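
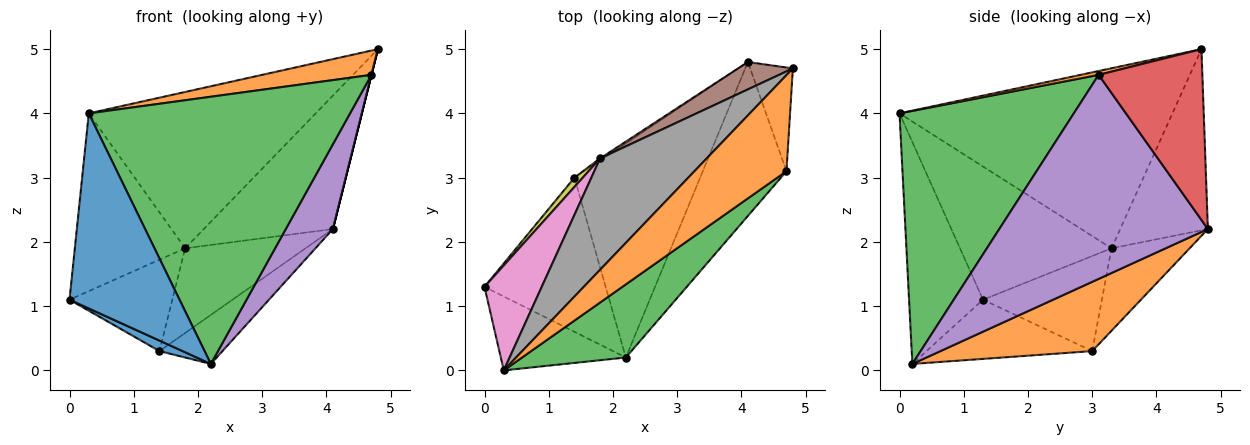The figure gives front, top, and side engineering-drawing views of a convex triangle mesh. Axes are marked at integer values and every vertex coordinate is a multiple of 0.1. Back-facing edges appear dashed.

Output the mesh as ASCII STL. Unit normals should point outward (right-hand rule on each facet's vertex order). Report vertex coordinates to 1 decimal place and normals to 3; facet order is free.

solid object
 facet normal -0.532 -0.792 -0.300
  outer loop
   vertex 0.3 0.0 4.0
   vertex 0.0 1.3 1.1
   vertex 2.2 0.2 0.1
  endloop
 endfacet
 facet normal 0.040 -0.245 0.969
  outer loop
   vertex 4.7 3.1 4.6
   vertex 4.8 4.7 5.0
   vertex 0.3 0.0 4.0
  endloop
 endfacet
 facet normal 0.541 -0.811 0.222
  outer loop
   vertex 4.7 3.1 4.6
   vertex 0.3 0.0 4.0
   vertex 2.2 0.2 0.1
  endloop
 endfacet
 facet normal 0.970 0.000 -0.243
  outer loop
   vertex 4.7 3.1 4.6
   vertex 4.1 4.8 2.2
   vertex 4.8 4.7 5.0
  endloop
 endfacet
 facet normal 0.906 -0.205 -0.371
  outer loop
   vertex 4.7 3.1 4.6
   vertex 2.2 0.2 0.1
   vertex 4.1 4.8 2.2
  endloop
 endfacet
 facet normal -0.554 0.816 0.168
  outer loop
   vertex 1.8 3.3 1.9
   vertex 4.8 4.7 5.0
   vertex 4.1 4.8 2.2
  endloop
 endfacet
 facet normal -0.764 0.556 0.328
  outer loop
   vertex 1.8 3.3 1.9
   vertex 0.0 1.3 1.1
   vertex 0.3 0.0 4.0
  endloop
 endfacet
 facet normal -0.700 0.582 0.414
  outer loop
   vertex 1.8 3.3 1.9
   vertex 0.3 0.0 4.0
   vertex 4.8 4.7 5.0
  endloop
 endfacet
 facet normal -0.755 0.653 0.066
  outer loop
   vertex 1.4 3.0 0.3
   vertex 0.0 1.3 1.1
   vertex 1.8 3.3 1.9
  endloop
 endfacet
 facet normal -0.544 0.839 -0.021
  outer loop
   vertex 1.4 3.0 0.3
   vertex 1.8 3.3 1.9
   vertex 4.1 4.8 2.2
  endloop
 endfacet
 facet normal -0.438 -0.061 -0.897
  outer loop
   vertex 1.4 3.0 0.3
   vertex 2.2 0.2 0.1
   vertex 0.0 1.3 1.1
  endloop
 endfacet
 facet normal 0.473 0.197 -0.859
  outer loop
   vertex 1.4 3.0 0.3
   vertex 4.1 4.8 2.2
   vertex 2.2 0.2 0.1
  endloop
 endfacet
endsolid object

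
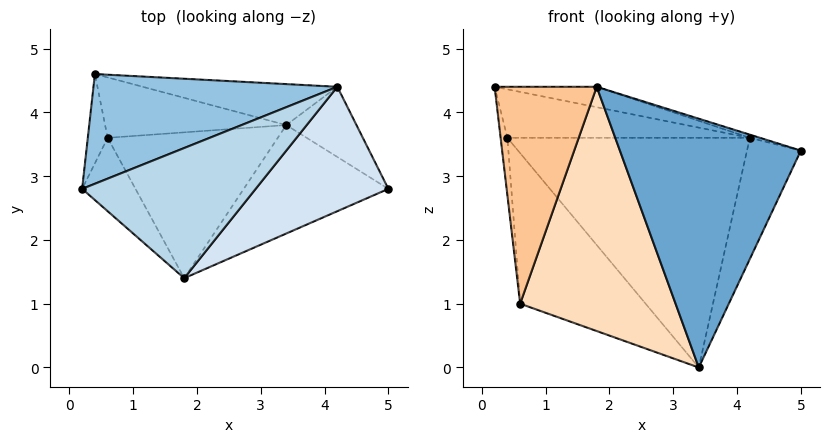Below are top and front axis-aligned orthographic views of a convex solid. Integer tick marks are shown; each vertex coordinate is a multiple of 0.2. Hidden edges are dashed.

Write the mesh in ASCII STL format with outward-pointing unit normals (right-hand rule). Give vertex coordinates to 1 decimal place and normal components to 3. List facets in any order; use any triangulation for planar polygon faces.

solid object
 facet normal 0.266 -0.884 -0.385
  outer loop
   vertex 1.8 1.4 4.4
   vertex 3.4 3.8 0.0
   vertex 5.0 2.8 3.4
  endloop
 endfacet
 facet normal 0.021 0.404 0.914
  outer loop
   vertex 4.2 4.4 3.6
   vertex 0.4 4.6 3.6
   vertex 0.2 2.8 4.4
  endloop
 endfacet
 facet normal 0.134 0.154 0.979
  outer loop
   vertex 4.2 4.4 3.6
   vertex 0.2 2.8 4.4
   vertex 1.8 1.4 4.4
  endloop
 endfacet
 facet normal 0.288 0.025 0.957
  outer loop
   vertex 4.2 4.4 3.6
   vertex 1.8 1.4 4.4
   vertex 5.0 2.8 3.4
  endloop
 endfacet
 facet normal 0.849 0.458 -0.265
  outer loop
   vertex 4.2 4.4 3.6
   vertex 5.0 2.8 3.4
   vertex 3.4 3.8 0.0
  endloop
 endfacet
 facet normal 0.052 0.983 -0.175
  outer loop
   vertex 4.2 4.4 3.6
   vertex 3.4 3.8 0.0
   vertex 0.4 4.6 3.6
  endloop
 endfacet
 facet normal -0.638 -0.729 -0.247
  outer loop
   vertex 0.6 3.6 1.0
   vertex 1.8 1.4 4.4
   vertex 0.2 2.8 4.4
  endloop
 endfacet
 facet normal -0.121 -0.852 -0.509
  outer loop
   vertex 0.6 3.6 1.0
   vertex 3.4 3.8 0.0
   vertex 1.8 1.4 4.4
  endloop
 endfacet
 facet normal -0.993 0.065 -0.101
  outer loop
   vertex 0.6 3.6 1.0
   vertex 0.2 2.8 4.4
   vertex 0.4 4.6 3.6
  endloop
 endfacet
 facet normal -0.195 0.910 -0.365
  outer loop
   vertex 0.6 3.6 1.0
   vertex 0.4 4.6 3.6
   vertex 3.4 3.8 0.0
  endloop
 endfacet
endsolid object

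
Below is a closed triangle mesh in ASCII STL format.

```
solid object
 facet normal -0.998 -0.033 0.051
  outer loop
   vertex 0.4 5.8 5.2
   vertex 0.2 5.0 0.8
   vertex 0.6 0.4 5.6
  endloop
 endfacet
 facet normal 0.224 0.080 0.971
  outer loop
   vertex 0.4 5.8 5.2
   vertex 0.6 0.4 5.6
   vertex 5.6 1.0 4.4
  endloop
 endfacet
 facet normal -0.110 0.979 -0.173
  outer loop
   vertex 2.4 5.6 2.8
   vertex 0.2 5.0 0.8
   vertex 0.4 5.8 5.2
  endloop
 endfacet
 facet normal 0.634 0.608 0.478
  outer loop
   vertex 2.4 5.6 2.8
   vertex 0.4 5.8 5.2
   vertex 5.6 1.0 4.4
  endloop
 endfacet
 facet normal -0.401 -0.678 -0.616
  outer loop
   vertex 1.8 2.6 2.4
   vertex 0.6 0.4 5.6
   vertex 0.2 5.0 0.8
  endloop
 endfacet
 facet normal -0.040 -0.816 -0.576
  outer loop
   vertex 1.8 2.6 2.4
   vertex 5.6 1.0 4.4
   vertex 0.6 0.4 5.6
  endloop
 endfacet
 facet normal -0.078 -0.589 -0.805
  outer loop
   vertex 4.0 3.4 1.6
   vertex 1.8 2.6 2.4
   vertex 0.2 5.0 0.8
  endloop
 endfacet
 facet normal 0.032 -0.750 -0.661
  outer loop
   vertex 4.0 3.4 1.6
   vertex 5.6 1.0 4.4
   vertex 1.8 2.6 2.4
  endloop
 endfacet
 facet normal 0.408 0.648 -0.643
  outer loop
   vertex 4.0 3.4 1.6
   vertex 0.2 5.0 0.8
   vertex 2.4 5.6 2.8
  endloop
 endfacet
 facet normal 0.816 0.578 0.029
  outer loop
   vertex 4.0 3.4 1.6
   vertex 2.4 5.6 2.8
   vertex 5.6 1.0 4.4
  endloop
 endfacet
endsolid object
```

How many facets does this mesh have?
10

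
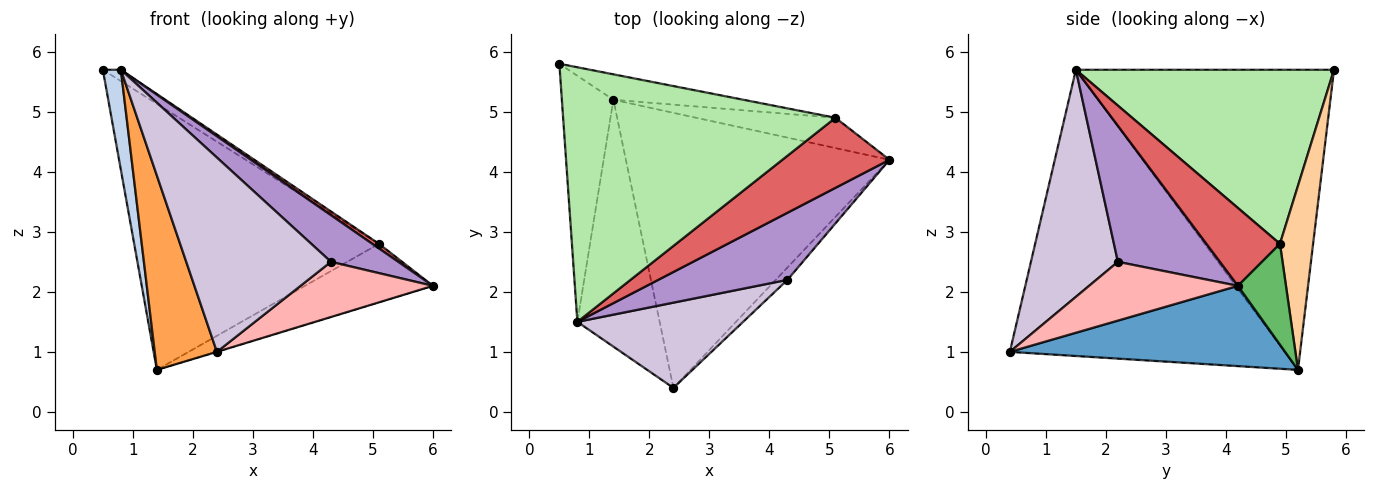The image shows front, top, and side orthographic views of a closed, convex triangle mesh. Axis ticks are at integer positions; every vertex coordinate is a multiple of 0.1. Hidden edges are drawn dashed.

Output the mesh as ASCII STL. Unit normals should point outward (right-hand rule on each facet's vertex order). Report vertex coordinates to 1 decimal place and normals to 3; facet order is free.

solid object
 facet normal 0.291 0.001 -0.957
  outer loop
   vertex 1.4 5.2 0.7
   vertex 6.0 4.2 2.1
   vertex 2.4 0.4 1.0
  endloop
 endfacet
 facet normal -0.983 -0.069 -0.169
  outer loop
   vertex 0.8 1.5 5.7
   vertex 0.5 5.8 5.7
   vertex 1.4 5.2 0.7
  endloop
 endfacet
 facet normal -0.939 -0.213 -0.270
  outer loop
   vertex 0.8 1.5 5.7
   vertex 1.4 5.2 0.7
   vertex 2.4 0.4 1.0
  endloop
 endfacet
 facet normal 0.134 0.987 -0.094
  outer loop
   vertex 5.1 4.9 2.8
   vertex 1.4 5.2 0.7
   vertex 0.5 5.8 5.7
  endloop
 endfacet
 facet normal 0.316 0.843 -0.436
  outer loop
   vertex 5.1 4.9 2.8
   vertex 6.0 4.2 2.1
   vertex 1.4 5.2 0.7
  endloop
 endfacet
 facet normal 0.538 0.038 0.842
  outer loop
   vertex 5.1 4.9 2.8
   vertex 0.5 5.8 5.7
   vertex 0.8 1.5 5.7
  endloop
 endfacet
 facet normal 0.587 -0.053 0.808
  outer loop
   vertex 5.1 4.9 2.8
   vertex 0.8 1.5 5.7
   vertex 6.0 4.2 2.1
  endloop
 endfacet
 facet normal 0.739 -0.658 -0.147
  outer loop
   vertex 4.3 2.2 2.5
   vertex 2.4 0.4 1.0
   vertex 6.0 4.2 2.1
  endloop
 endfacet
 facet normal 0.654 -0.432 0.621
  outer loop
   vertex 4.3 2.2 2.5
   vertex 6.0 4.2 2.1
   vertex 0.8 1.5 5.7
  endloop
 endfacet
 facet normal 0.482 -0.802 0.352
  outer loop
   vertex 4.3 2.2 2.5
   vertex 0.8 1.5 5.7
   vertex 2.4 0.4 1.0
  endloop
 endfacet
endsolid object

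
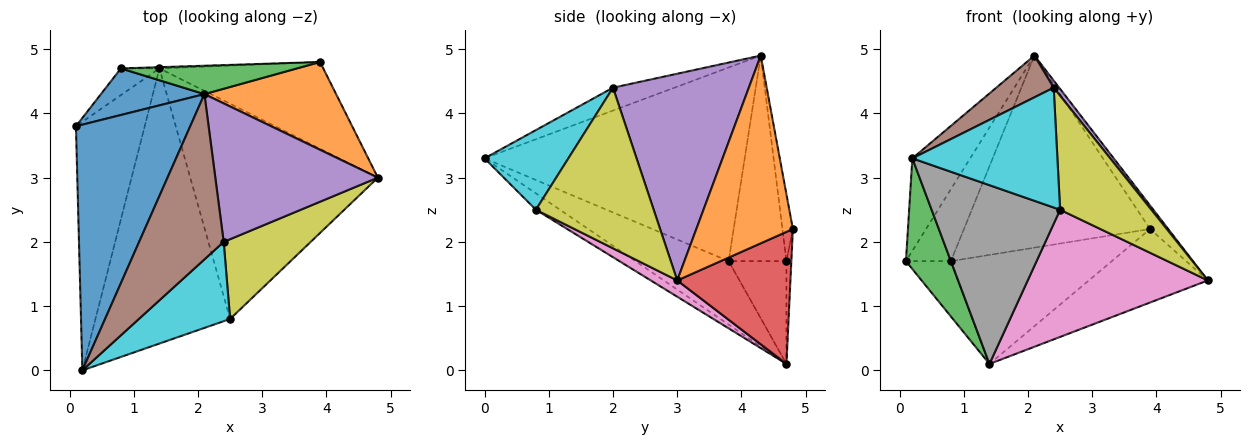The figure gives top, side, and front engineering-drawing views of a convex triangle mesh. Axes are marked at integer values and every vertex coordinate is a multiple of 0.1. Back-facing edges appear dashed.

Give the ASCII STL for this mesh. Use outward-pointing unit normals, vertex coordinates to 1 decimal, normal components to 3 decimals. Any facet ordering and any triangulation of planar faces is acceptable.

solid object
 facet normal -0.846 0.188 0.499
  outer loop
   vertex 2.1 4.3 4.9
   vertex 0.1 3.8 1.7
   vertex 0.2 0.0 3.3
  endloop
 endfacet
 facet normal 0.809 0.152 0.568
  outer loop
   vertex 3.9 4.8 2.2
   vertex 2.1 4.3 4.9
   vertex 4.8 3.0 1.4
  endloop
 endfacet
 facet normal -0.644 -0.311 -0.699
  outer loop
   vertex 1.4 4.7 0.1
   vertex 0.2 0.0 3.3
   vertex 0.1 3.8 1.7
  endloop
 endfacet
 facet normal 0.524 0.551 -0.650
  outer loop
   vertex 1.4 4.7 0.1
   vertex 3.9 4.8 2.2
   vertex 4.8 3.0 1.4
  endloop
 endfacet
 facet normal 0.786 -0.032 0.618
  outer loop
   vertex 2.4 2.0 4.4
   vertex 4.8 3.0 1.4
   vertex 2.1 4.3 4.9
  endloop
 endfacet
 facet normal -0.254 -0.237 0.938
  outer loop
   vertex 2.4 2.0 4.4
   vertex 2.1 4.3 4.9
   vertex 0.2 0.0 3.3
  endloop
 endfacet
 facet normal 0.075 -0.507 -0.859
  outer loop
   vertex 2.5 0.8 2.5
   vertex 1.4 4.7 0.1
   vertex 4.8 3.0 1.4
  endloop
 endfacet
 facet normal -0.102 -0.542 -0.834
  outer loop
   vertex 2.5 0.8 2.5
   vertex 0.2 0.0 3.3
   vertex 1.4 4.7 0.1
  endloop
 endfacet
 facet normal 0.727 -0.563 0.394
  outer loop
   vertex 2.5 0.8 2.5
   vertex 4.8 3.0 1.4
   vertex 2.4 2.0 4.4
  endloop
 endfacet
 facet normal 0.434 -0.751 0.497
  outer loop
   vertex 2.5 0.8 2.5
   vertex 2.4 2.0 4.4
   vertex 0.2 0.0 3.3
  endloop
 endfacet
 facet normal -0.734 0.571 0.369
  outer loop
   vertex 0.8 4.7 1.7
   vertex 0.1 3.8 1.7
   vertex 2.1 4.3 4.9
  endloop
 endfacet
 facet normal -0.757 0.589 -0.284
  outer loop
   vertex 0.8 4.7 1.7
   vertex 1.4 4.7 0.1
   vertex 0.1 3.8 1.7
  endloop
 endfacet
 facet normal -0.055 0.988 0.146
  outer loop
   vertex 0.8 4.7 1.7
   vertex 2.1 4.3 4.9
   vertex 3.9 4.8 2.2
  endloop
 endfacet
 facet normal -0.030 0.999 -0.011
  outer loop
   vertex 0.8 4.7 1.7
   vertex 3.9 4.8 2.2
   vertex 1.4 4.7 0.1
  endloop
 endfacet
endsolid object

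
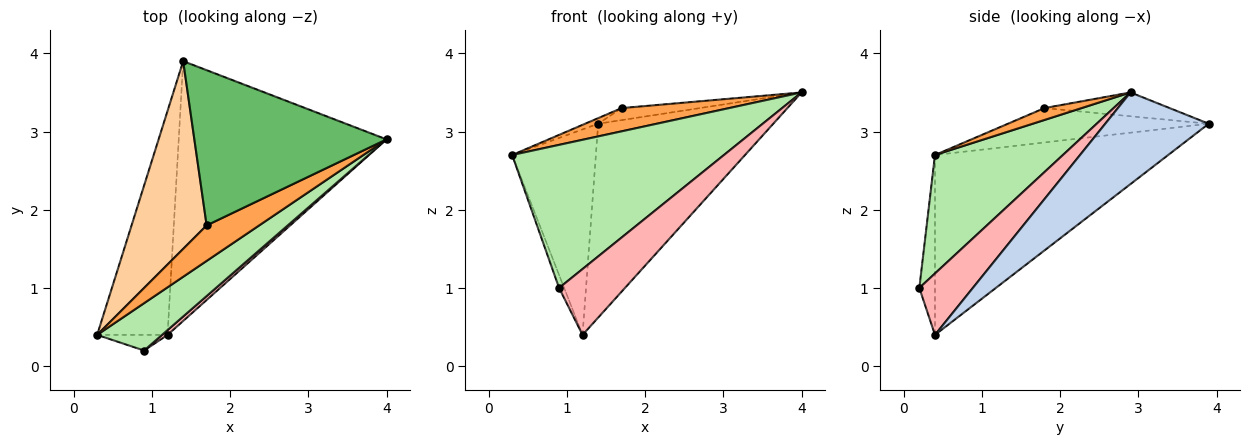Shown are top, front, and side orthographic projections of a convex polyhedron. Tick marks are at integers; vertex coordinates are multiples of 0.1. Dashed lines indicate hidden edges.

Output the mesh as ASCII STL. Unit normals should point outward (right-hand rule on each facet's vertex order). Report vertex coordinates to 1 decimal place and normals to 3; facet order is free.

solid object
 facet normal -0.883 0.317 -0.346
  outer loop
   vertex 1.2 0.4 0.4
   vertex 0.3 0.4 2.7
   vertex 1.4 3.9 3.1
  endloop
 endfacet
 facet normal 0.333 0.564 -0.756
  outer loop
   vertex 1.2 0.4 0.4
   vertex 1.4 3.9 3.1
   vertex 4.0 2.9 3.5
  endloop
 endfacet
 facet normal 0.186 -0.538 0.822
  outer loop
   vertex 1.7 1.8 3.3
   vertex 0.3 0.4 2.7
   vertex 4.0 2.9 3.5
  endloop
 endfacet
 facet normal -0.417 0.027 0.909
  outer loop
   vertex 1.7 1.8 3.3
   vertex 1.4 3.9 3.1
   vertex 0.3 0.4 2.7
  endloop
 endfacet
 facet normal -0.123 0.077 0.989
  outer loop
   vertex 1.7 1.8 3.3
   vertex 4.0 2.9 3.5
   vertex 1.4 3.9 3.1
  endloop
 endfacet
 facet normal 0.498 -0.824 0.272
  outer loop
   vertex 0.9 0.2 1.0
   vertex 4.0 2.9 3.5
   vertex 0.3 0.4 2.7
  endloop
 endfacet
 facet normal -0.891 0.291 -0.349
  outer loop
   vertex 0.9 0.2 1.0
   vertex 0.3 0.4 2.7
   vertex 1.2 0.4 0.4
  endloop
 endfacet
 facet normal 0.629 -0.775 0.056
  outer loop
   vertex 0.9 0.2 1.0
   vertex 1.2 0.4 0.4
   vertex 4.0 2.9 3.5
  endloop
 endfacet
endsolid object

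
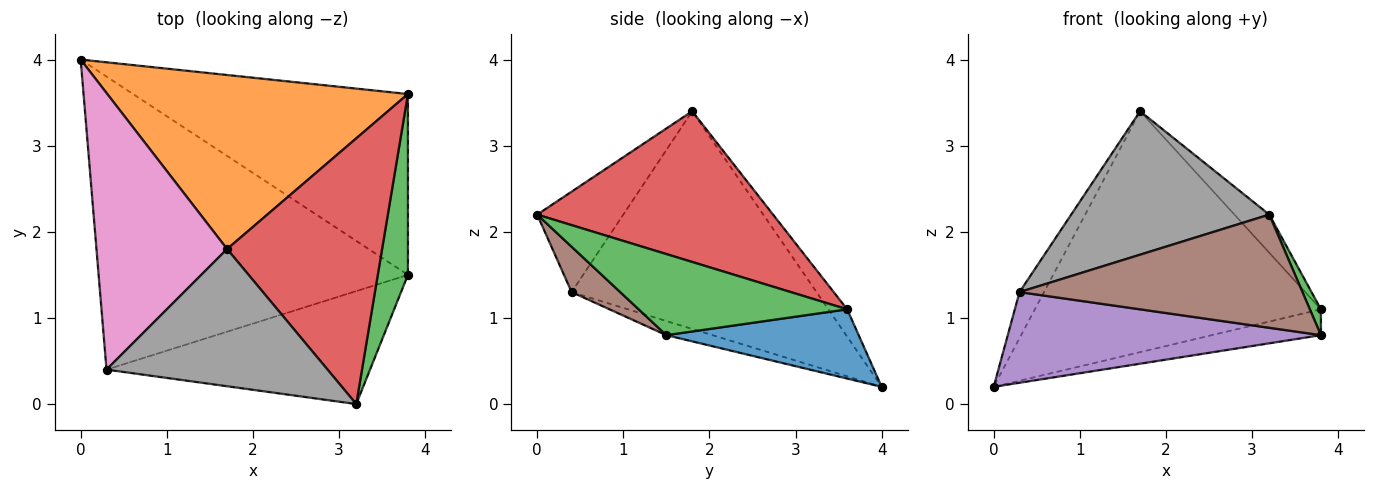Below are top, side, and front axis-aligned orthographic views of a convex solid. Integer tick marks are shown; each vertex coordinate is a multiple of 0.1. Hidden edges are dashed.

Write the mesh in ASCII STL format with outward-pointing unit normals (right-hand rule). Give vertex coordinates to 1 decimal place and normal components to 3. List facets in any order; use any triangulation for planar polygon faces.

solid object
 facet normal 0.242 0.137 -0.961
  outer loop
   vertex 3.8 3.6 1.1
   vertex 3.8 1.5 0.8
   vertex 0.0 4.0 0.2
  endloop
 endfacet
 facet normal -0.053 0.809 0.585
  outer loop
   vertex 3.8 3.6 1.1
   vertex 0.0 4.0 0.2
   vertex 1.7 1.8 3.4
  endloop
 endfacet
 facet normal 0.936 -0.050 0.348
  outer loop
   vertex 3.8 3.6 1.1
   vertex 3.2 0.0 2.2
   vertex 3.8 1.5 0.8
  endloop
 endfacet
 facet normal 0.693 0.102 0.713
  outer loop
   vertex 3.8 3.6 1.1
   vertex 1.7 1.8 3.4
   vertex 3.2 0.0 2.2
  endloop
 endfacet
 facet normal -0.044 -0.295 -0.954
  outer loop
   vertex 0.3 0.4 1.3
   vertex 0.0 4.0 0.2
   vertex 3.8 1.5 0.8
  endloop
 endfacet
 facet normal 0.121 -0.703 -0.701
  outer loop
   vertex 0.3 0.4 1.3
   vertex 3.8 1.5 0.8
   vertex 3.2 0.0 2.2
  endloop
 endfacet
 facet normal -0.854 0.085 0.513
  outer loop
   vertex 0.3 0.4 1.3
   vertex 1.7 1.8 3.4
   vertex 0.0 4.0 0.2
  endloop
 endfacet
 facet normal -0.300 -0.689 0.659
  outer loop
   vertex 0.3 0.4 1.3
   vertex 3.2 0.0 2.2
   vertex 1.7 1.8 3.4
  endloop
 endfacet
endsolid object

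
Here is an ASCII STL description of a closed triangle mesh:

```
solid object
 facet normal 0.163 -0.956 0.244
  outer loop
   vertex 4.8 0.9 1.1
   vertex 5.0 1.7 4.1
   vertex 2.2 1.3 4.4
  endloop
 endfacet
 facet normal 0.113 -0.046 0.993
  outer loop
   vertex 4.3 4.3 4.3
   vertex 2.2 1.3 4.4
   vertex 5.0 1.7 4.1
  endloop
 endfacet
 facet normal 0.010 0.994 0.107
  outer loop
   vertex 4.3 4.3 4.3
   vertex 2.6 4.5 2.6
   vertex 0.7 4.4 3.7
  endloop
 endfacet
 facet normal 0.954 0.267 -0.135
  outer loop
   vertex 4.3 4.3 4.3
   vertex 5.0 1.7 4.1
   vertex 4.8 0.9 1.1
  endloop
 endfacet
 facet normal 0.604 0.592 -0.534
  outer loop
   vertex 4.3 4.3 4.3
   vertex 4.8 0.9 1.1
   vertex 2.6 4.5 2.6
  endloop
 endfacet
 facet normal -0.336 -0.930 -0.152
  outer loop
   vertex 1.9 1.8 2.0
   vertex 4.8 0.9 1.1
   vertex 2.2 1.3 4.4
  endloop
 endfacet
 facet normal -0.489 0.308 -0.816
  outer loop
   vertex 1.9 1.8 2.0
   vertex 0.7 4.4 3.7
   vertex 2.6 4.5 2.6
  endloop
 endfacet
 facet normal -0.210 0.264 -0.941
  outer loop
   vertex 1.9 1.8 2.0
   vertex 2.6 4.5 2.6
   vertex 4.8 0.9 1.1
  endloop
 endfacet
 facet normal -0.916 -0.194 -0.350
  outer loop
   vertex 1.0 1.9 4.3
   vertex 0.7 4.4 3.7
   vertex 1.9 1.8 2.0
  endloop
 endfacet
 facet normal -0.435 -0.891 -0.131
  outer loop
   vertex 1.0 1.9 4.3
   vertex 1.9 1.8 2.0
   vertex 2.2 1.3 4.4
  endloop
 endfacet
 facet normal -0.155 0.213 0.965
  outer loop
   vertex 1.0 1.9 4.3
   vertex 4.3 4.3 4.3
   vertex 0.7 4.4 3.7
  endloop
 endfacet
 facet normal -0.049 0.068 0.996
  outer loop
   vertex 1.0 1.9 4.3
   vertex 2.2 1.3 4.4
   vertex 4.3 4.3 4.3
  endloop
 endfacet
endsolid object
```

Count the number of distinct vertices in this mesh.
8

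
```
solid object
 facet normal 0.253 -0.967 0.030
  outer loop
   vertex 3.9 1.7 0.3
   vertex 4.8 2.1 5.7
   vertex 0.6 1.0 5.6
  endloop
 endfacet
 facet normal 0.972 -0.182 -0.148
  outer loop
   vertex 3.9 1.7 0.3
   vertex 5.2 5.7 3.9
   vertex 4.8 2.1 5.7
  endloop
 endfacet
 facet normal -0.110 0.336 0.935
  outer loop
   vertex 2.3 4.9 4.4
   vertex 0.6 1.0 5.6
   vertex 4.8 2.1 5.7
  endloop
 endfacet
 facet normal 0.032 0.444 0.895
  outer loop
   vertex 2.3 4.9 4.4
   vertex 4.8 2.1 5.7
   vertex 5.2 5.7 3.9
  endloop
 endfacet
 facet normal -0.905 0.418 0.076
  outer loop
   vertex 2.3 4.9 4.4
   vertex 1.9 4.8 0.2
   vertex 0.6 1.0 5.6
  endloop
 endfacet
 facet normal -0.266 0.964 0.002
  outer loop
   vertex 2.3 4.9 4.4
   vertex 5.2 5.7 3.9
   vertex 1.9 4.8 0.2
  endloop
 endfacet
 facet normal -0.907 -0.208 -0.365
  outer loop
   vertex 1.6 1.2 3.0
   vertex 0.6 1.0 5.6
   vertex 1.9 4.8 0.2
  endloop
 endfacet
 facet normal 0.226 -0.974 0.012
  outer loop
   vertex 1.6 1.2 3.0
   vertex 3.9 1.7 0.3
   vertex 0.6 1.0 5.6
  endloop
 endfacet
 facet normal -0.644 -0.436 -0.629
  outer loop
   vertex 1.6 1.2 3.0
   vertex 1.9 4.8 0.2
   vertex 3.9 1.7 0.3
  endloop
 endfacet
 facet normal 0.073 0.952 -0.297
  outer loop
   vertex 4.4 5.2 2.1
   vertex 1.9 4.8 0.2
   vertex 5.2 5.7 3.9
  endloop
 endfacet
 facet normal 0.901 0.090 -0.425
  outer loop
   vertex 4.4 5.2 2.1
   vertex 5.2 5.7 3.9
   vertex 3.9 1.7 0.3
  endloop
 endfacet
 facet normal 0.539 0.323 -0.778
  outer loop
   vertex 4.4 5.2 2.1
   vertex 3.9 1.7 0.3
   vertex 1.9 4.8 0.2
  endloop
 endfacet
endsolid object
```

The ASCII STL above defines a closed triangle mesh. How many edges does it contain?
18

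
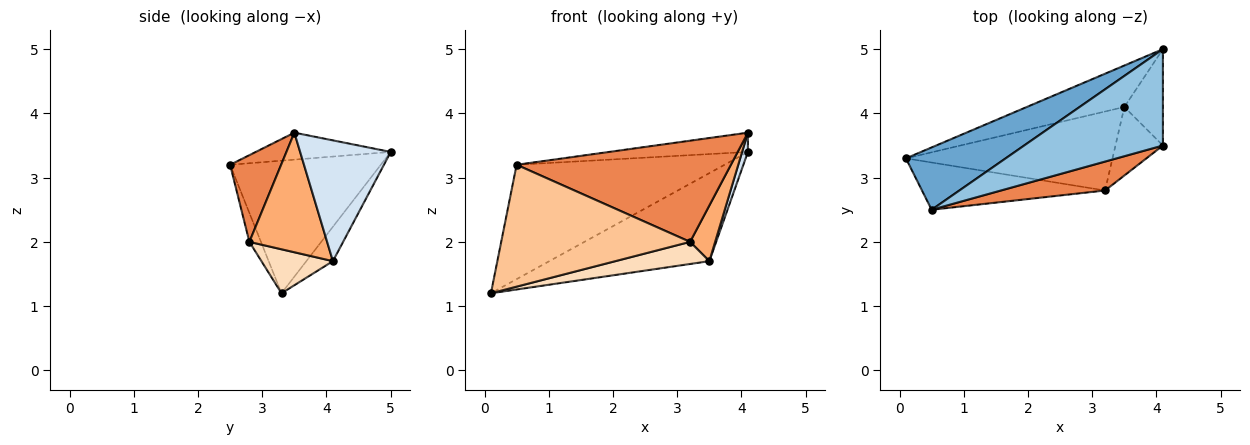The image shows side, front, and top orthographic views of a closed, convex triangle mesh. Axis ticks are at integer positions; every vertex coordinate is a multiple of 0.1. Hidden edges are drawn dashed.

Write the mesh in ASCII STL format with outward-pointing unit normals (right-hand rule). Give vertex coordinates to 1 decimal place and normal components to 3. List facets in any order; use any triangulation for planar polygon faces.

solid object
 facet normal -0.537 0.741 0.404
  outer loop
   vertex 0.5 2.5 3.2
   vertex 4.1 5.0 3.4
   vertex 0.1 3.3 1.2
  endloop
 endfacet
 facet normal -0.187 0.193 0.963
  outer loop
   vertex 0.5 2.5 3.2
   vertex 4.1 3.5 3.7
   vertex 4.1 5.0 3.4
  endloop
 endfacet
 facet normal -0.149 0.895 -0.421
  outer loop
   vertex 3.5 4.1 1.7
   vertex 0.1 3.3 1.2
   vertex 4.1 5.0 3.4
  endloop
 endfacet
 facet normal 0.951 -0.061 -0.303
  outer loop
   vertex 3.5 4.1 1.7
   vertex 4.1 5.0 3.4
   vertex 4.1 3.5 3.7
  endloop
 endfacet
 facet normal 0.223 -0.937 0.268
  outer loop
   vertex 3.2 2.8 2.0
   vertex 4.1 3.5 3.7
   vertex 0.5 2.5 3.2
  endloop
 endfacet
 facet normal 0.890 -0.287 -0.353
  outer loop
   vertex 3.2 2.8 2.0
   vertex 3.5 4.1 1.7
   vertex 4.1 3.5 3.7
  endloop
 endfacet
 facet normal -0.057 -0.931 -0.361
  outer loop
   vertex 3.2 2.8 2.0
   vertex 0.5 2.5 3.2
   vertex 0.1 3.3 1.2
  endloop
 endfacet
 facet normal 0.201 -0.264 -0.943
  outer loop
   vertex 3.2 2.8 2.0
   vertex 0.1 3.3 1.2
   vertex 3.5 4.1 1.7
  endloop
 endfacet
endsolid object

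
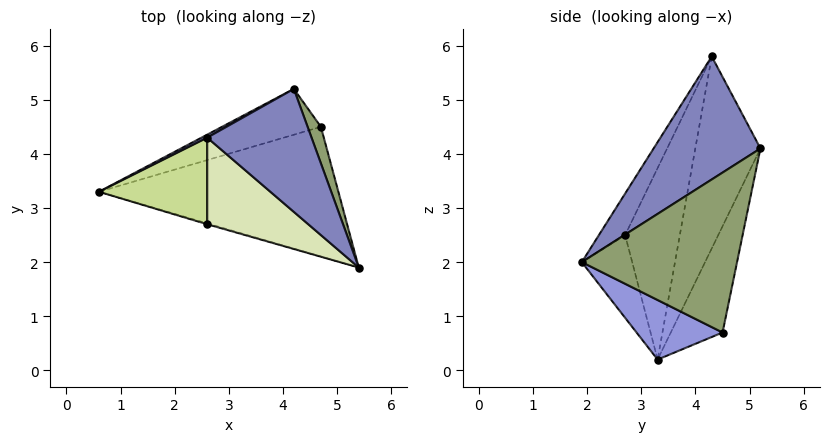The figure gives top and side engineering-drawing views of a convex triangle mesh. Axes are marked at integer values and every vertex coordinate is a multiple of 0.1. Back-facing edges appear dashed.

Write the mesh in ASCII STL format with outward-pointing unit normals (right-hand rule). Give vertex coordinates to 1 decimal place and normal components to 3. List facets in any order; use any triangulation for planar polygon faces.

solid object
 facet normal -0.479 0.878 0.014
  outer loop
   vertex 2.6 4.3 5.8
   vertex 4.2 5.2 4.1
   vertex 0.6 3.3 0.2
  endloop
 endfacet
 facet normal 0.756 -0.133 0.641
  outer loop
   vertex 2.6 4.3 5.8
   vertex 5.4 1.9 2.0
   vertex 4.2 5.2 4.1
  endloop
 endfacet
 facet normal 0.222 -0.387 -0.895
  outer loop
   vertex 4.7 4.5 0.7
   vertex 5.4 1.9 2.0
   vertex 0.6 3.3 0.2
  endloop
 endfacet
 facet normal -0.247 0.941 -0.230
  outer loop
   vertex 4.7 4.5 0.7
   vertex 0.6 3.3 0.2
   vertex 4.2 5.2 4.1
  endloop
 endfacet
 facet normal 0.952 0.296 0.079
  outer loop
   vertex 4.7 4.5 0.7
   vertex 4.2 5.2 4.1
   vertex 5.4 1.9 2.0
  endloop
 endfacet
 facet normal -0.276 -0.961 -0.010
  outer loop
   vertex 2.6 2.7 2.5
   vertex 0.6 3.3 0.2
   vertex 5.4 1.9 2.0
  endloop
 endfacet
 facet normal -0.611 -0.712 0.345
  outer loop
   vertex 2.6 2.7 2.5
   vertex 2.6 4.3 5.8
   vertex 0.6 3.3 0.2
  endloop
 endfacet
 facet normal -0.176 -0.886 0.429
  outer loop
   vertex 2.6 2.7 2.5
   vertex 5.4 1.9 2.0
   vertex 2.6 4.3 5.8
  endloop
 endfacet
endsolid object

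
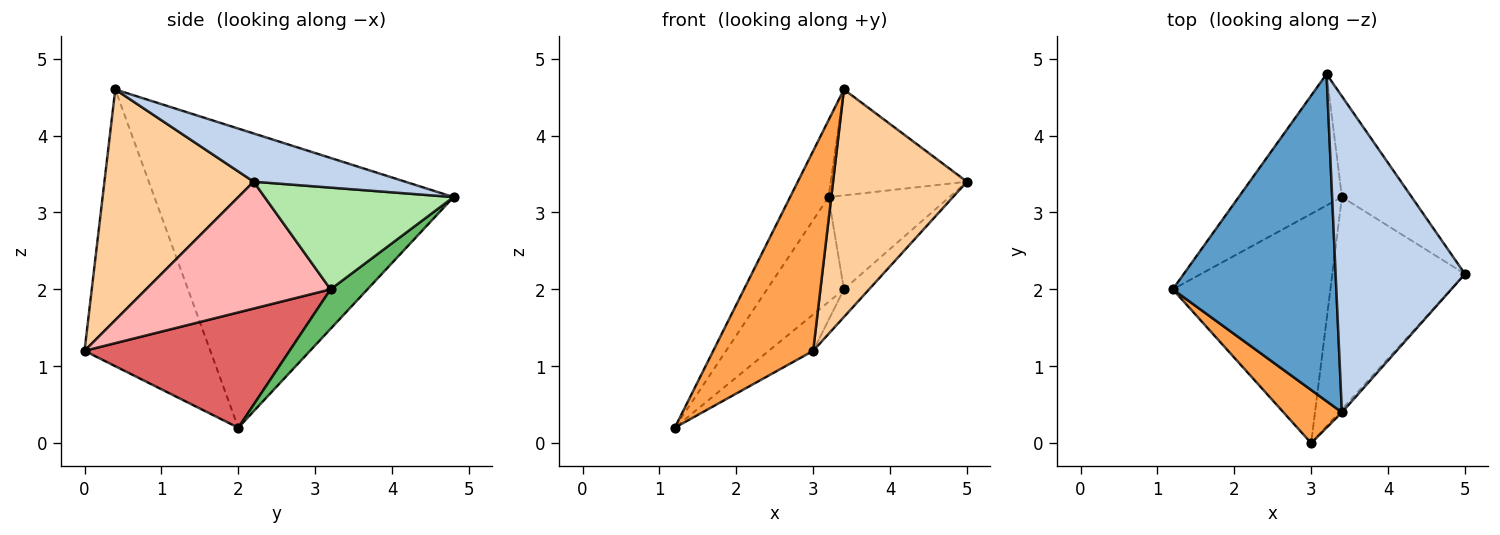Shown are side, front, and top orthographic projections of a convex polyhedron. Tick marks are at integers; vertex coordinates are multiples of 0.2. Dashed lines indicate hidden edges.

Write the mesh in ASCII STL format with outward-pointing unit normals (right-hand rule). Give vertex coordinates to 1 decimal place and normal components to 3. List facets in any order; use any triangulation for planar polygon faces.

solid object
 facet normal -0.872 0.112 0.477
  outer loop
   vertex 3.4 0.4 4.6
   vertex 3.2 4.8 3.2
   vertex 1.2 2.0 0.2
  endloop
 endfacet
 facet normal 0.333 0.300 0.894
  outer loop
   vertex 3.4 0.4 4.6
   vertex 5.0 2.2 3.4
   vertex 3.2 4.8 3.2
  endloop
 endfacet
 facet normal -0.773 -0.614 0.163
  outer loop
   vertex 3.0 0.0 1.2
   vertex 3.4 0.4 4.6
   vertex 1.2 2.0 0.2
  endloop
 endfacet
 facet normal 0.744 -0.668 -0.009
  outer loop
   vertex 3.0 0.0 1.2
   vertex 5.0 2.2 3.4
   vertex 3.4 0.4 4.6
  endloop
 endfacet
 facet normal 0.287 0.597 -0.749
  outer loop
   vertex 3.4 3.2 2.0
   vertex 1.2 2.0 0.2
   vertex 3.2 4.8 3.2
  endloop
 endfacet
 facet normal 0.729 0.466 -0.500
  outer loop
   vertex 3.4 3.2 2.0
   vertex 3.2 4.8 3.2
   vertex 5.0 2.2 3.4
  endloop
 endfacet
 facet normal 0.586 0.127 -0.801
  outer loop
   vertex 3.4 3.2 2.0
   vertex 3.0 0.0 1.2
   vertex 1.2 2.0 0.2
  endloop
 endfacet
 facet normal 0.688 0.094 -0.719
  outer loop
   vertex 3.4 3.2 2.0
   vertex 5.0 2.2 3.4
   vertex 3.0 0.0 1.2
  endloop
 endfacet
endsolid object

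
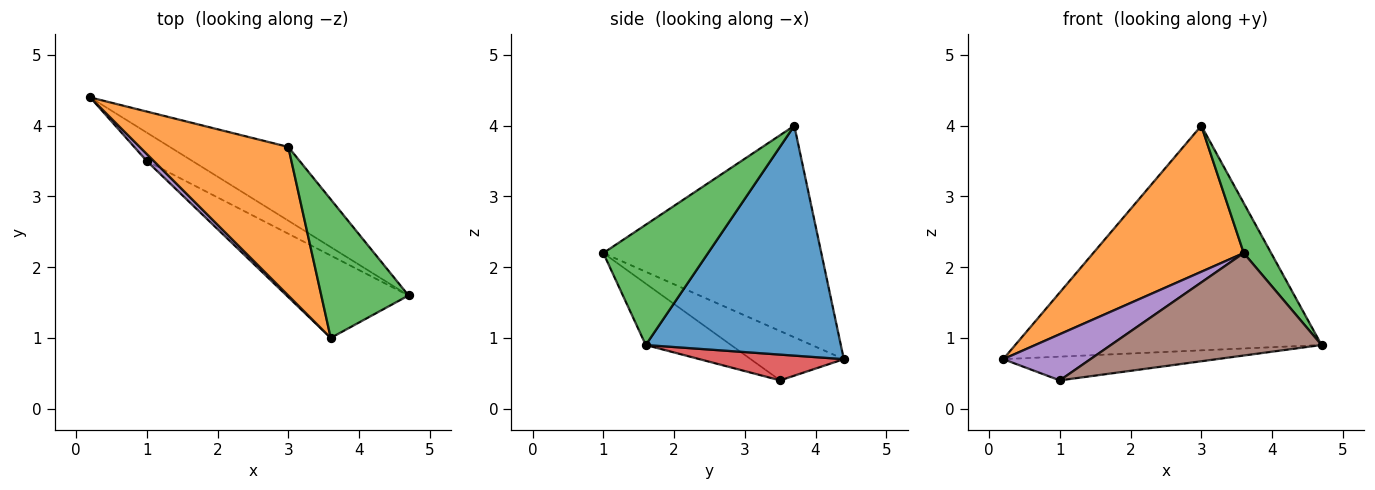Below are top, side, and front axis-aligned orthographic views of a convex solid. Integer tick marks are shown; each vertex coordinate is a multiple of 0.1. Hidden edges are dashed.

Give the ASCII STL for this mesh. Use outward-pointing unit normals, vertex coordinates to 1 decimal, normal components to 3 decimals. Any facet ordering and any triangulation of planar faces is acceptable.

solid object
 facet normal 0.518 0.813 -0.267
  outer loop
   vertex 3.0 3.7 4.0
   vertex 4.7 1.6 0.9
   vertex 0.2 4.4 0.7
  endloop
 endfacet
 facet normal -0.713 -0.492 0.500
  outer loop
   vertex 3.0 3.7 4.0
   vertex 0.2 4.4 0.7
   vertex 3.6 1.0 2.2
  endloop
 endfacet
 facet normal 0.792 -0.207 0.575
  outer loop
   vertex 3.0 3.7 4.0
   vertex 3.6 1.0 2.2
   vertex 4.7 1.6 0.9
  endloop
 endfacet
 facet normal 0.397 0.588 -0.705
  outer loop
   vertex 1.0 3.5 0.4
   vertex 0.2 4.4 0.7
   vertex 4.7 1.6 0.9
  endloop
 endfacet
 facet normal -0.726 -0.680 0.104
  outer loop
   vertex 1.0 3.5 0.4
   vertex 3.6 1.0 2.2
   vertex 0.2 4.4 0.7
  endloop
 endfacet
 facet normal -0.301 -0.743 -0.598
  outer loop
   vertex 1.0 3.5 0.4
   vertex 4.7 1.6 0.9
   vertex 3.6 1.0 2.2
  endloop
 endfacet
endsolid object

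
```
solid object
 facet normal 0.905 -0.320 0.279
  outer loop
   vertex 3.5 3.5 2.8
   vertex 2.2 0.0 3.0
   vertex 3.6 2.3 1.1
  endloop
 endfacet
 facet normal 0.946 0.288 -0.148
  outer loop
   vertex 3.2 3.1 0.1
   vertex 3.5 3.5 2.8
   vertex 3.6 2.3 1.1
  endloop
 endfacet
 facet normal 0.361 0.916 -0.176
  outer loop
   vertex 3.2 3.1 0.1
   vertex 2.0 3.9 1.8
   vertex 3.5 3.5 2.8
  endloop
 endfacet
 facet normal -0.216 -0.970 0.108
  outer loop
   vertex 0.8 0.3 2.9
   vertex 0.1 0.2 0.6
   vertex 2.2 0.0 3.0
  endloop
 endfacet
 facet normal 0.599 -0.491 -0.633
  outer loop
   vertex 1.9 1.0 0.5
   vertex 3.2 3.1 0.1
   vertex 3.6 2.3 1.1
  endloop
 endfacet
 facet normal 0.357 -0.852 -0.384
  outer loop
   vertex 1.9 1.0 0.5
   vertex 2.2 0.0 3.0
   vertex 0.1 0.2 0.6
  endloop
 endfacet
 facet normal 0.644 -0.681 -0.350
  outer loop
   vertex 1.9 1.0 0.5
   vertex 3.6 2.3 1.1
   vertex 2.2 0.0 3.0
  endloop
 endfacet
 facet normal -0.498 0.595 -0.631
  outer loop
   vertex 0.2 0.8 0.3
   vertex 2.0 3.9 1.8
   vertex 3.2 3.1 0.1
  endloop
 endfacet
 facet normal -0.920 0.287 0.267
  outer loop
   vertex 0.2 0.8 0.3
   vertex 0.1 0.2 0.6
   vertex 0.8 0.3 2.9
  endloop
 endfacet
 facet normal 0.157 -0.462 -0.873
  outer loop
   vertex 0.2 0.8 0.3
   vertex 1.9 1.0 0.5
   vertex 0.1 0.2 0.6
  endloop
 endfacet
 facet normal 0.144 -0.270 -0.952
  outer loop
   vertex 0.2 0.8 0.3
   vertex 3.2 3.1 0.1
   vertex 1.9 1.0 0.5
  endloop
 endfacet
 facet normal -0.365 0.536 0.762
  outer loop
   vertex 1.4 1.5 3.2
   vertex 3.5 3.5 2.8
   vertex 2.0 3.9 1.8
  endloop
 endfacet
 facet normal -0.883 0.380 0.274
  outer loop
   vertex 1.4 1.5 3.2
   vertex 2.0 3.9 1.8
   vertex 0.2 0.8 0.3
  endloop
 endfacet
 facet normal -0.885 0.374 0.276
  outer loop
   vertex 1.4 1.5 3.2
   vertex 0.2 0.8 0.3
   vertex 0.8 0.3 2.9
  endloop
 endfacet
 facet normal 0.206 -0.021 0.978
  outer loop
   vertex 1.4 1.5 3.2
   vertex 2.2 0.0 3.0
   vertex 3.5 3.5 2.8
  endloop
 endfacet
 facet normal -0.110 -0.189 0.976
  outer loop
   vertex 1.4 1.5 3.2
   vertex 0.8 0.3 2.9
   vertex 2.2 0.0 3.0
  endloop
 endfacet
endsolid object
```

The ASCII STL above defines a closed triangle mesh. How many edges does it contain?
24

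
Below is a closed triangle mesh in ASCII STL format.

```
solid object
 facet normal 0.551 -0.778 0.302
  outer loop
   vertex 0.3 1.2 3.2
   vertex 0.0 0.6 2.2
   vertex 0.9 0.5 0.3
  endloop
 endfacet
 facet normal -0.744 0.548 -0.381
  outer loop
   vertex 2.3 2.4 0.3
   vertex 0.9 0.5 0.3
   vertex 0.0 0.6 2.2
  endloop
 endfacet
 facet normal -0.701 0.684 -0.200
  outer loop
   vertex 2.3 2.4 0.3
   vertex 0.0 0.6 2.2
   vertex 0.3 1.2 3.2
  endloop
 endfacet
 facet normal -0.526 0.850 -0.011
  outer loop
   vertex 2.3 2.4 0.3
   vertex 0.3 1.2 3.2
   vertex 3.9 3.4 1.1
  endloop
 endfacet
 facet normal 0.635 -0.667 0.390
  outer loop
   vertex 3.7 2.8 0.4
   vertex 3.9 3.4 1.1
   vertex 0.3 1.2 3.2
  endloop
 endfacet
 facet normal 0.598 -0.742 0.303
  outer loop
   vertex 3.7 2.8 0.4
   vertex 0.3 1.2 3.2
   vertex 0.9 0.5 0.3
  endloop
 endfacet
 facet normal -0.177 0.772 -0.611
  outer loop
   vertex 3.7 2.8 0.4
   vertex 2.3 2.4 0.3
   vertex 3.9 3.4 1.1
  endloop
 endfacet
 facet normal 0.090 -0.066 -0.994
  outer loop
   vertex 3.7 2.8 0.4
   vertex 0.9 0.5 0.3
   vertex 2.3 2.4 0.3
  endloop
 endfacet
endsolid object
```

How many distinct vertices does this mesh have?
6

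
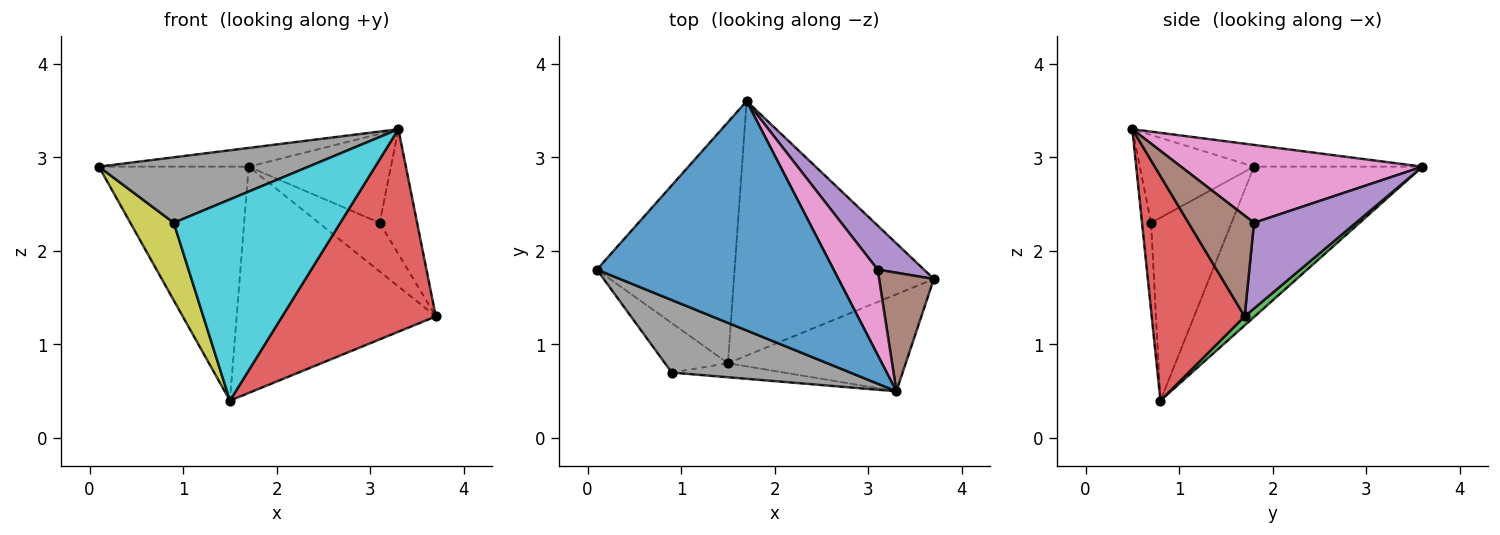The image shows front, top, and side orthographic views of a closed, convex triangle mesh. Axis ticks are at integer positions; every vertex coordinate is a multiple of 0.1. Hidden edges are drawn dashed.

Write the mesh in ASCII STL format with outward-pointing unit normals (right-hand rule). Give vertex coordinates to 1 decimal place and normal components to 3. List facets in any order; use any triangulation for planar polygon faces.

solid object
 facet normal -0.091 0.081 0.993
  outer loop
   vertex 3.3 0.5 3.3
   vertex 1.7 3.6 2.9
   vertex 0.1 1.8 2.9
  endloop
 endfacet
 facet normal -0.617 0.548 -0.565
  outer loop
   vertex 1.5 0.8 0.4
   vertex 0.1 1.8 2.9
   vertex 1.7 3.6 2.9
  endloop
 endfacet
 facet normal 0.034 0.664 -0.747
  outer loop
   vertex 1.5 0.8 0.4
   vertex 1.7 3.6 2.9
   vertex 3.7 1.7 1.3
  endloop
 endfacet
 facet normal 0.479 -0.792 -0.379
  outer loop
   vertex 1.5 0.8 0.4
   vertex 3.7 1.7 1.3
   vertex 3.3 0.5 3.3
  endloop
 endfacet
 facet normal 0.779 0.465 0.421
  outer loop
   vertex 3.1 1.8 2.3
   vertex 3.7 1.7 1.3
   vertex 1.7 3.6 2.9
  endloop
 endfacet
 facet normal 0.785 0.449 0.426
  outer loop
   vertex 3.1 1.8 2.3
   vertex 3.3 0.5 3.3
   vertex 3.7 1.7 1.3
  endloop
 endfacet
 facet normal 0.774 0.456 0.438
  outer loop
   vertex 3.1 1.8 2.3
   vertex 1.7 3.6 2.9
   vertex 3.3 0.5 3.3
  endloop
 endfacet
 facet normal -0.343 -0.630 0.697
  outer loop
   vertex 0.9 0.7 2.3
   vertex 3.3 0.5 3.3
   vertex 0.1 1.8 2.9
  endloop
 endfacet
 facet normal -0.842 -0.454 -0.290
  outer loop
   vertex 0.9 0.7 2.3
   vertex 0.1 1.8 2.9
   vertex 1.5 0.8 0.4
  endloop
 endfacet
 facet normal -0.054 -0.996 -0.069
  outer loop
   vertex 0.9 0.7 2.3
   vertex 1.5 0.8 0.4
   vertex 3.3 0.5 3.3
  endloop
 endfacet
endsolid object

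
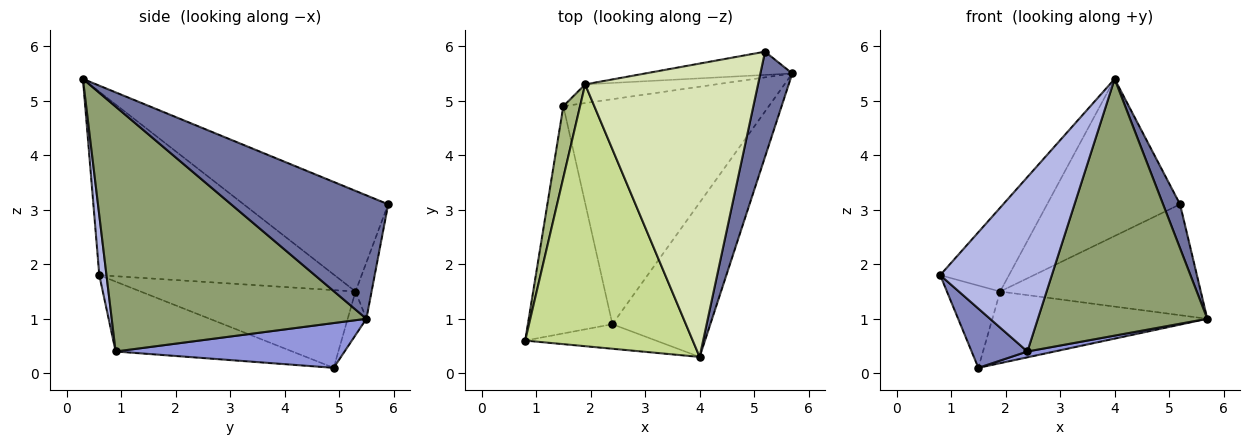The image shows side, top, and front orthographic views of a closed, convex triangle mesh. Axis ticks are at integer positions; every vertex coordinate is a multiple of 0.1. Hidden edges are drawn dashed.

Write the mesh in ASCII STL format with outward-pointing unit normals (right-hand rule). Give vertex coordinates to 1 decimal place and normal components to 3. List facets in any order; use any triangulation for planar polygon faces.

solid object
 facet normal 0.963 -0.104 0.249
  outer loop
   vertex 5.2 5.9 3.1
   vertex 4.0 0.3 5.4
   vertex 5.7 5.5 1.0
  endloop
 endfacet
 facet normal -0.624 -0.197 -0.756
  outer loop
   vertex 2.4 0.9 0.4
   vertex 0.8 0.6 1.8
   vertex 1.5 4.9 0.1
  endloop
 endfacet
 facet normal 0.213 -0.025 -0.977
  outer loop
   vertex 2.4 0.9 0.4
   vertex 1.5 4.9 0.1
   vertex 5.7 5.5 1.0
  endloop
 endfacet
 facet normal 0.064 -0.988 -0.139
  outer loop
   vertex 2.4 0.9 0.4
   vertex 4.0 0.3 5.4
   vertex 0.8 0.6 1.8
  endloop
 endfacet
 facet normal 0.790 -0.526 -0.316
  outer loop
   vertex 2.4 0.9 0.4
   vertex 5.7 5.5 1.0
   vertex 4.0 0.3 5.4
  endloop
 endfacet
 facet normal -0.950 0.235 0.204
  outer loop
   vertex 1.9 5.3 1.5
   vertex 1.5 4.9 0.1
   vertex 0.8 0.6 1.8
  endloop
 endfacet
 facet normal -0.722 0.211 0.659
  outer loop
   vertex 1.9 5.3 1.5
   vertex 0.8 0.6 1.8
   vertex 4.0 0.3 5.4
  endloop
 endfacet
 facet normal -0.457 0.420 0.784
  outer loop
   vertex 1.9 5.3 1.5
   vertex 4.0 0.3 5.4
   vertex 5.2 5.9 3.1
  endloop
 endfacet
 facet normal -0.084 0.964 -0.252
  outer loop
   vertex 1.9 5.3 1.5
   vertex 5.7 5.5 1.0
   vertex 1.5 4.9 0.1
  endloop
 endfacet
 facet normal -0.078 0.976 -0.204
  outer loop
   vertex 1.9 5.3 1.5
   vertex 5.2 5.9 3.1
   vertex 5.7 5.5 1.0
  endloop
 endfacet
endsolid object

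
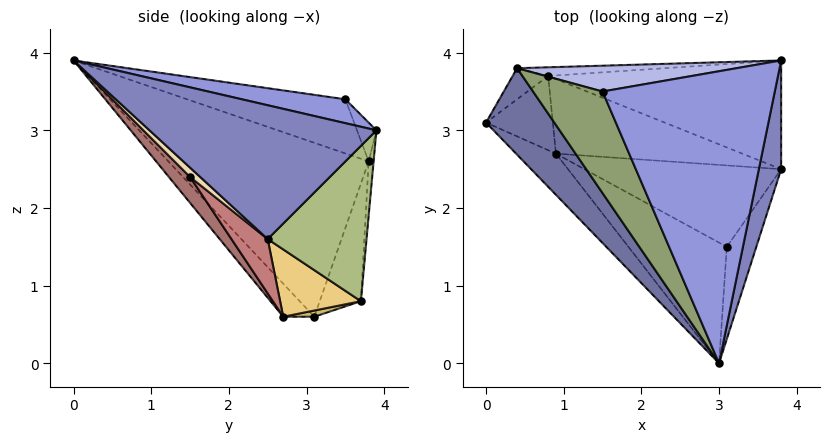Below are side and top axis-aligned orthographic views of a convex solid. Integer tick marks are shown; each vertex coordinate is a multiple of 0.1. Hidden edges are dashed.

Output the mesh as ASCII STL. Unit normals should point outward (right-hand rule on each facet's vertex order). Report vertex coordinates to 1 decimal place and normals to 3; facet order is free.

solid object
 facet normal -0.829 -0.456 0.325
  outer loop
   vertex 0.4 3.8 2.6
   vertex 0.0 3.1 0.6
   vertex 3.0 0.0 3.9
  endloop
 endfacet
 facet normal 0.973 -0.162 0.162
  outer loop
   vertex 3.8 2.5 1.6
   vertex 3.8 3.9 3.0
   vertex 3.0 0.0 3.9
  endloop
 endfacet
 facet normal 0.135 0.196 0.971
  outer loop
   vertex 1.5 3.5 3.4
   vertex 3.0 0.0 3.9
   vertex 3.8 3.9 3.0
  endloop
 endfacet
 facet normal -0.078 0.893 0.443
  outer loop
   vertex 1.5 3.5 3.4
   vertex 3.8 3.9 3.0
   vertex 0.4 3.8 2.6
  endloop
 endfacet
 facet normal -0.608 -0.149 0.780
  outer loop
   vertex 1.5 3.5 3.4
   vertex 0.4 3.8 2.6
   vertex 3.0 0.0 3.9
  endloop
 endfacet
 facet normal 0.426 0.640 -0.640
  outer loop
   vertex 0.8 3.7 0.8
   vertex 3.8 3.9 3.0
   vertex 3.8 2.5 1.6
  endloop
 endfacet
 facet normal -0.564 0.808 -0.170
  outer loop
   vertex 0.8 3.7 0.8
   vertex 0.0 3.1 0.6
   vertex 0.4 3.8 2.6
  endloop
 endfacet
 facet normal -0.022 0.998 -0.060
  outer loop
   vertex 0.8 3.7 0.8
   vertex 0.4 3.8 2.6
   vertex 3.8 3.9 3.0
  endloop
 endfacet
 facet normal -0.365 -0.821 -0.439
  outer loop
   vertex 0.9 2.7 0.6
   vertex 3.0 0.0 3.9
   vertex 0.0 3.1 0.6
  endloop
 endfacet
 facet normal 0.091 0.204 -0.975
  outer loop
   vertex 0.9 2.7 0.6
   vertex 0.0 3.1 0.6
   vertex 0.8 3.7 0.8
  endloop
 endfacet
 facet normal 0.332 0.217 -0.918
  outer loop
   vertex 0.9 2.7 0.6
   vertex 0.8 3.7 0.8
   vertex 3.8 2.5 1.6
  endloop
 endfacet
 facet normal 0.216 -0.698 -0.683
  outer loop
   vertex 3.1 1.5 2.4
   vertex 3.8 2.5 1.6
   vertex 3.0 0.0 3.9
  endloop
 endfacet
 facet normal 0.181 -0.701 -0.689
  outer loop
   vertex 3.1 1.5 2.4
   vertex 3.0 0.0 3.9
   vertex 0.9 2.7 0.6
  endloop
 endfacet
 facet normal 0.192 -0.692 -0.696
  outer loop
   vertex 3.1 1.5 2.4
   vertex 0.9 2.7 0.6
   vertex 3.8 2.5 1.6
  endloop
 endfacet
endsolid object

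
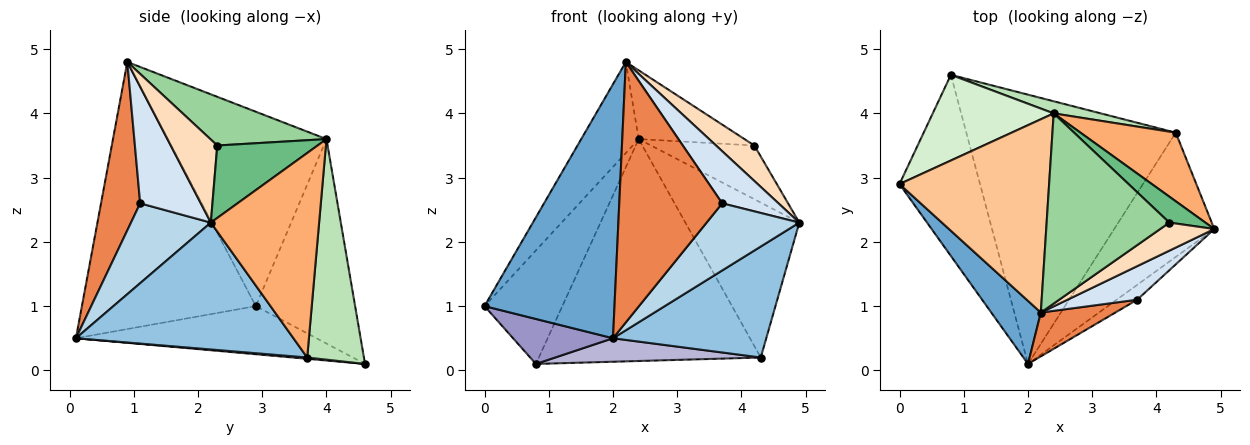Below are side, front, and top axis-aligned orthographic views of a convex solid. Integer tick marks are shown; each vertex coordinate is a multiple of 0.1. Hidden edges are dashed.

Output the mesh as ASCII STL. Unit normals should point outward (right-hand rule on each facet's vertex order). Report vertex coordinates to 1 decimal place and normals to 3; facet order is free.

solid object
 facet normal -0.792 -0.592 0.147
  outer loop
   vertex 2.2 0.9 4.8
   vertex 0.0 2.9 1.0
   vertex 2.0 0.1 0.5
  endloop
 endfacet
 facet normal 0.687 -0.484 -0.542
  outer loop
   vertex 4.3 3.7 0.2
   vertex 4.9 2.2 2.3
   vertex 2.0 0.1 0.5
  endloop
 endfacet
 facet normal 0.644 -0.747 -0.165
  outer loop
   vertex 3.7 1.1 2.6
   vertex 2.0 0.1 0.5
   vertex 4.9 2.2 2.3
  endloop
 endfacet
 facet normal 0.671 -0.623 0.401
  outer loop
   vertex 3.7 1.1 2.6
   vertex 4.9 2.2 2.3
   vertex 2.2 0.9 4.8
  endloop
 endfacet
 facet normal 0.351 -0.923 0.155
  outer loop
   vertex 3.7 1.1 2.6
   vertex 2.2 0.9 4.8
   vertex 2.0 0.1 0.5
  endloop
 endfacet
 facet normal 0.656 0.690 0.306
  outer loop
   vertex 2.4 4.0 3.6
   vertex 4.9 2.2 2.3
   vertex 4.3 3.7 0.2
  endloop
 endfacet
 facet normal -0.762 0.276 0.586
  outer loop
   vertex 2.4 4.0 3.6
   vertex 0.0 2.9 1.0
   vertex 2.2 0.9 4.8
  endloop
 endfacet
 facet normal 0.690 -0.568 0.450
  outer loop
   vertex 4.2 2.3 3.5
   vertex 2.2 0.9 4.8
   vertex 4.9 2.2 2.3
  endloop
 endfacet
 facet normal 0.658 0.678 0.328
  outer loop
   vertex 4.2 2.3 3.5
   vertex 4.9 2.2 2.3
   vertex 2.4 4.0 3.6
  endloop
 endfacet
 facet normal 0.350 0.318 0.881
  outer loop
   vertex 4.2 2.3 3.5
   vertex 2.4 4.0 3.6
   vertex 2.2 0.9 4.8
  endloop
 endfacet
 facet normal 0.247 0.968 0.053
  outer loop
   vertex 0.8 4.6 0.1
   vertex 2.4 4.0 3.6
   vertex 4.3 3.7 0.2
  endloop
 endfacet
 facet normal -0.714 0.559 0.422
  outer loop
   vertex 0.8 4.6 0.1
   vertex 0.0 2.9 1.0
   vertex 2.4 4.0 3.6
  endloop
 endfacet
 facet normal -0.502 -0.208 -0.840
  outer loop
   vertex 0.8 4.6 0.1
   vertex 2.0 0.1 0.5
   vertex 0.0 2.9 1.0
  endloop
 endfacet
 facet normal 0.006 -0.087 -0.996
  outer loop
   vertex 0.8 4.6 0.1
   vertex 4.3 3.7 0.2
   vertex 2.0 0.1 0.5
  endloop
 endfacet
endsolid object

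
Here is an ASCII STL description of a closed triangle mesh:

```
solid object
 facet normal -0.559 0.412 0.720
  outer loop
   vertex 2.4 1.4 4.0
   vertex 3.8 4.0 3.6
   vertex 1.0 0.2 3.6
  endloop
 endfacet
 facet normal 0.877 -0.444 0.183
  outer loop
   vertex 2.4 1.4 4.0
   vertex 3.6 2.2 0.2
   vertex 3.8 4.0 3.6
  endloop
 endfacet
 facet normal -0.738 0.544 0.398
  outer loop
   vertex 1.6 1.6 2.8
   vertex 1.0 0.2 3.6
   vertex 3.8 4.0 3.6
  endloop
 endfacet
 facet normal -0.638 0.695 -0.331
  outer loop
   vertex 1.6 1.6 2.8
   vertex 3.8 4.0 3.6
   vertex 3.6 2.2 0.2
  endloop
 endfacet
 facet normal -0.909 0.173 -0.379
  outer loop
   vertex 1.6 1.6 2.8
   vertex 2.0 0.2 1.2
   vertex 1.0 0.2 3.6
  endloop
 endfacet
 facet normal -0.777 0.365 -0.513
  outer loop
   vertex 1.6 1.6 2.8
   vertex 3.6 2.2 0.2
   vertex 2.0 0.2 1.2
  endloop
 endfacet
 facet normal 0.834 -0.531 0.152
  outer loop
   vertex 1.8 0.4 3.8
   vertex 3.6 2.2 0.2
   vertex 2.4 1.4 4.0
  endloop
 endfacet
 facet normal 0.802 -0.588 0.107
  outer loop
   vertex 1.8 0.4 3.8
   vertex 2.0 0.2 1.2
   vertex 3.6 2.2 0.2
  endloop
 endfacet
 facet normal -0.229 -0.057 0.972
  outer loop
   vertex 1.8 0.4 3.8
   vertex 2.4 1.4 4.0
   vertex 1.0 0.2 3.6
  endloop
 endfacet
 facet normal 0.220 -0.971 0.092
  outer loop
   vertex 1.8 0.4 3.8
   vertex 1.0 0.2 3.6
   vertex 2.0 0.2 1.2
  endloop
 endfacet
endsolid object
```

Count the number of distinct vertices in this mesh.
7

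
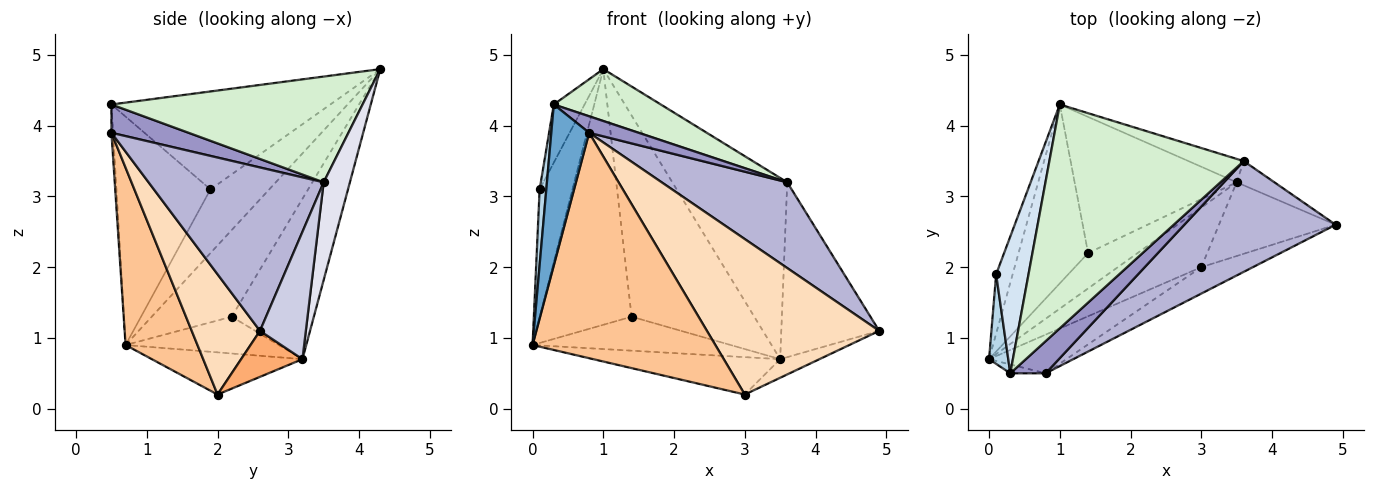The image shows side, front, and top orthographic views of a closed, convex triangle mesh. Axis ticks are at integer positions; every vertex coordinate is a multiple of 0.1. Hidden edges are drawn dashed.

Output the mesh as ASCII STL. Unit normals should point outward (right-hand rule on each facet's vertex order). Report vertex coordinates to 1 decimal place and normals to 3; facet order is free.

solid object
 facet normal -0.044 -0.998 -0.055
  outer loop
   vertex 0.8 0.5 3.9
   vertex 0.3 0.5 4.3
   vertex 0.0 0.7 0.9
  endloop
 endfacet
 facet normal -0.851 0.476 -0.221
  outer loop
   vertex 0.1 1.9 3.1
   vertex 1.0 4.3 4.8
   vertex 0.0 0.7 0.9
  endloop
 endfacet
 facet normal -0.994 -0.070 0.084
  outer loop
   vertex 0.1 1.9 3.1
   vertex 0.0 0.7 0.9
   vertex 0.3 0.5 4.3
  endloop
 endfacet
 facet normal -0.941 0.132 0.311
  outer loop
   vertex 0.1 1.9 3.1
   vertex 0.3 0.5 4.3
   vertex 1.0 4.3 4.8
  endloop
 endfacet
 facet normal -0.393 0.488 -0.779
  outer loop
   vertex 3.0 2.0 0.2
   vertex 0.0 0.7 0.9
   vertex 3.5 3.2 0.7
  endloop
 endfacet
 facet normal 0.357 0.229 -0.906
  outer loop
   vertex 3.0 2.0 0.2
   vertex 3.5 3.2 0.7
   vertex 4.9 2.6 1.1
  endloop
 endfacet
 facet normal 0.361 -0.919 -0.158
  outer loop
   vertex 3.0 2.0 0.2
   vertex 0.8 0.5 3.9
   vertex 0.0 0.7 0.9
  endloop
 endfacet
 facet normal 0.364 -0.918 -0.156
  outer loop
   vertex 3.0 2.0 0.2
   vertex 4.9 2.6 1.1
   vertex 0.8 0.5 3.9
  endloop
 endfacet
 facet normal -0.581 0.667 -0.467
  outer loop
   vertex 1.4 2.2 1.3
   vertex 0.0 0.7 0.9
   vertex 1.0 4.3 4.8
  endloop
 endfacet
 facet normal -0.472 0.610 -0.636
  outer loop
   vertex 1.4 2.2 1.3
   vertex 3.5 3.2 0.7
   vertex 0.0 0.7 0.9
  endloop
 endfacet
 facet normal -0.485 0.724 -0.490
  outer loop
   vertex 1.4 2.2 1.3
   vertex 1.0 4.3 4.8
   vertex 3.5 3.2 0.7
  endloop
 endfacet
 facet normal 0.468 -0.200 0.861
  outer loop
   vertex 3.6 3.5 3.2
   vertex 1.0 4.3 4.8
   vertex 0.3 0.5 4.3
  endloop
 endfacet
 facet normal 0.580 -0.372 0.725
  outer loop
   vertex 3.6 3.5 3.2
   vertex 0.3 0.5 4.3
   vertex 0.8 0.5 3.9
  endloop
 endfacet
 facet normal 0.649 -0.466 0.601
  outer loop
   vertex 3.6 3.5 3.2
   vertex 0.8 0.5 3.9
   vertex 4.9 2.6 1.1
  endloop
 endfacet
 facet normal 0.421 0.899 -0.125
  outer loop
   vertex 3.6 3.5 3.2
   vertex 4.9 2.6 1.1
   vertex 3.5 3.2 0.7
  endloop
 endfacet
 facet normal 0.221 0.967 -0.125
  outer loop
   vertex 3.6 3.5 3.2
   vertex 3.5 3.2 0.7
   vertex 1.0 4.3 4.8
  endloop
 endfacet
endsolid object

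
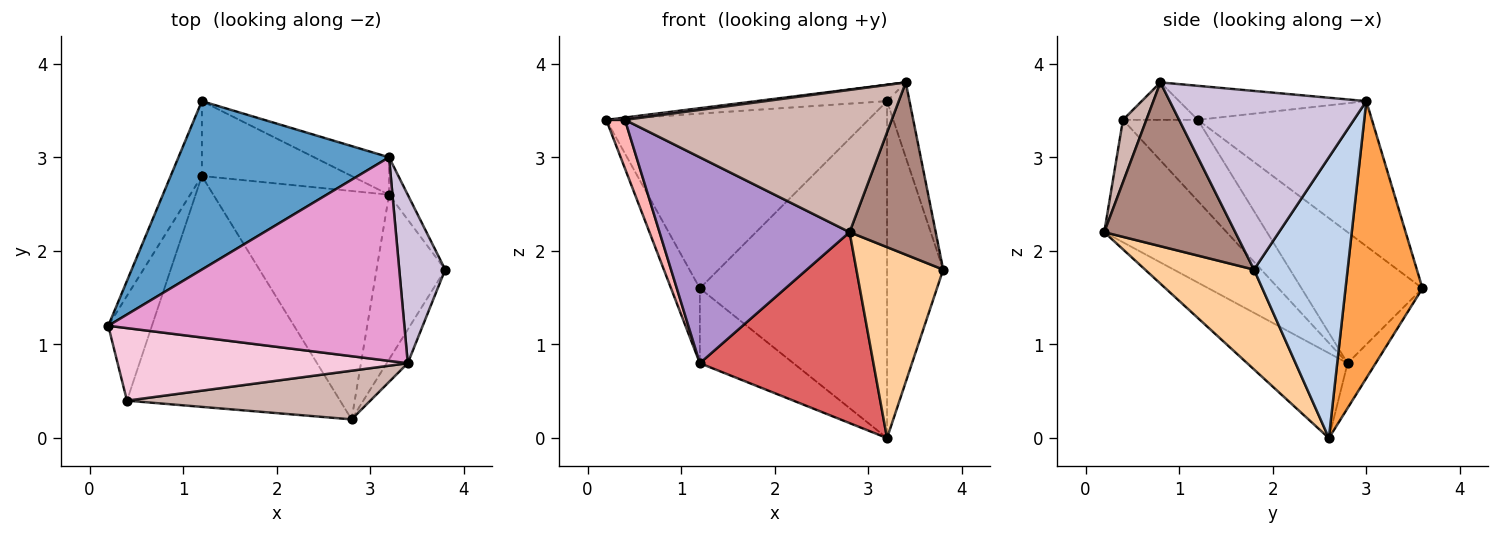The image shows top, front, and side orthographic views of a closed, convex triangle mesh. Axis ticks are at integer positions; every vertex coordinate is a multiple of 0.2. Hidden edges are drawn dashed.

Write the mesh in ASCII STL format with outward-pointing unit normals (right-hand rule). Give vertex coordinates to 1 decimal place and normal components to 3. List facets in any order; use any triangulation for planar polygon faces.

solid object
 facet normal -0.431 0.649 0.626
  outer loop
   vertex 3.2 3.0 3.6
   vertex 1.2 3.6 1.6
   vertex 0.2 1.2 3.4
  endloop
 endfacet
 facet normal 0.856 0.514 -0.057
  outer loop
   vertex 3.2 3.0 3.6
   vertex 3.8 1.8 1.8
   vertex 3.2 2.6 0.0
  endloop
 endfacet
 facet normal 0.378 0.920 -0.102
  outer loop
   vertex 3.2 3.0 3.6
   vertex 3.2 2.6 0.0
   vertex 1.2 3.6 1.6
  endloop
 endfacet
 facet normal 0.689 -0.549 -0.474
  outer loop
   vertex 2.8 0.2 2.2
   vertex 3.2 2.6 0.0
   vertex 3.8 1.8 1.8
  endloop
 endfacet
 facet normal -0.948 0.226 -0.226
  outer loop
   vertex 1.2 2.8 0.8
   vertex 0.2 1.2 3.4
   vertex 1.2 3.6 1.6
  endloop
 endfacet
 facet normal -0.208 0.692 -0.692
  outer loop
   vertex 1.2 2.8 0.8
   vertex 1.2 3.6 1.6
   vertex 3.2 2.6 0.0
  endloop
 endfacet
 facet normal -0.348 -0.601 -0.719
  outer loop
   vertex 1.2 2.8 0.8
   vertex 3.2 2.6 0.0
   vertex 2.8 0.2 2.2
  endloop
 endfacet
 facet normal -0.860 -0.215 -0.463
  outer loop
   vertex 0.4 0.4 3.4
   vertex 0.2 1.2 3.4
   vertex 1.2 2.8 0.8
  endloop
 endfacet
 facet normal -0.394 -0.612 -0.686
  outer loop
   vertex 0.4 0.4 3.4
   vertex 1.2 2.8 0.8
   vertex 2.8 0.2 2.2
  endloop
 endfacet
 facet normal 0.963 0.110 0.248
  outer loop
   vertex 3.4 0.8 3.8
   vertex 3.8 1.8 1.8
   vertex 3.2 3.0 3.6
  endloop
 endfacet
 facet normal 0.831 -0.546 -0.107
  outer loop
   vertex 3.4 0.8 3.8
   vertex 2.8 0.2 2.2
   vertex 3.8 1.8 1.8
  endloop
 endfacet
 facet normal 0.083 -0.943 0.323
  outer loop
   vertex 3.4 0.8 3.8
   vertex 0.4 0.4 3.4
   vertex 2.8 0.2 2.2
  endloop
 endfacet
 facet normal -0.114 0.080 0.990
  outer loop
   vertex 3.4 0.8 3.8
   vertex 3.2 3.0 3.6
   vertex 0.2 1.2 3.4
  endloop
 endfacet
 facet normal -0.128 -0.032 0.991
  outer loop
   vertex 3.4 0.8 3.8
   vertex 0.2 1.2 3.4
   vertex 0.4 0.4 3.4
  endloop
 endfacet
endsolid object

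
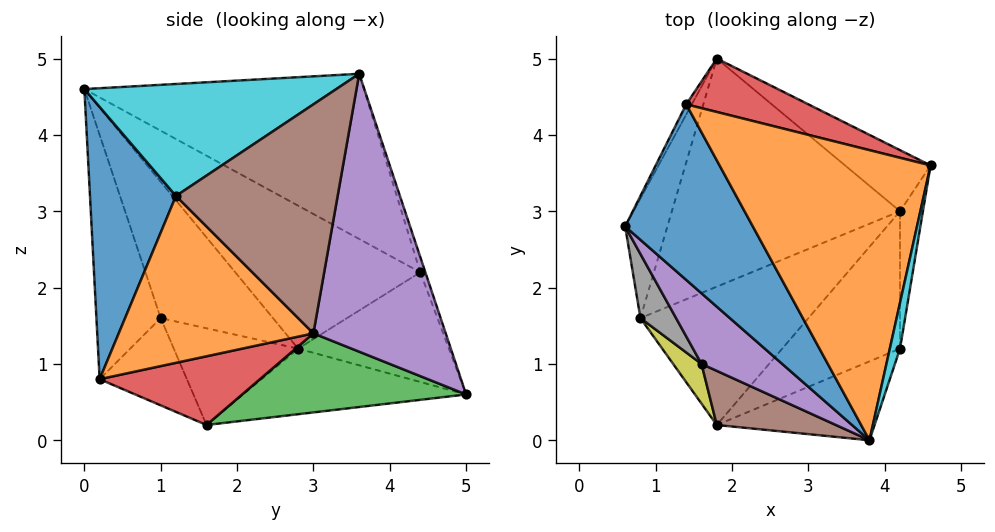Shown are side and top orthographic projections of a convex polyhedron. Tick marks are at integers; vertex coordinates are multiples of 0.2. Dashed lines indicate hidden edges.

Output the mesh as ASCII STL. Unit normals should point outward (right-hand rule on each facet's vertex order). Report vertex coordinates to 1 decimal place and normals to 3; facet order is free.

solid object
 facet normal -0.745 -0.043 0.666
  outer loop
   vertex 1.4 4.4 2.2
   vertex 0.6 2.8 1.2
   vertex 3.8 0.0 4.6
  endloop
 endfacet
 facet normal -0.614 0.093 0.784
  outer loop
   vertex 1.4 4.4 2.2
   vertex 3.8 0.0 4.6
   vertex 4.6 3.6 4.8
  endloop
 endfacet
 facet normal -0.882 0.469 -0.045
  outer loop
   vertex 1.4 4.4 2.2
   vertex 1.8 5.0 0.6
   vertex 0.6 2.8 1.2
  endloop
 endfacet
 facet normal -0.043 0.939 0.341
  outer loop
   vertex 1.4 4.4 2.2
   vertex 4.6 3.6 4.8
   vertex 1.8 5.0 0.6
  endloop
 endfacet
 facet normal -0.808 -0.343 0.479
  outer loop
   vertex 1.6 1.0 1.6
   vertex 3.8 0.0 4.6
   vertex 0.6 2.8 1.2
  endloop
 endfacet
 facet normal -0.749 -0.553 0.365
  outer loop
   vertex 1.6 1.0 1.6
   vertex 1.8 0.2 0.8
   vertex 3.8 0.0 4.6
  endloop
 endfacet
 facet normal -0.803 0.297 -0.517
  outer loop
   vertex 0.8 1.6 0.2
   vertex 0.6 2.8 1.2
   vertex 1.8 5.0 0.6
  endloop
 endfacet
 facet normal -0.857 -0.406 0.316
  outer loop
   vertex 0.8 1.6 0.2
   vertex 1.6 1.0 1.6
   vertex 0.6 2.8 1.2
  endloop
 endfacet
 facet normal -0.834 -0.480 0.271
  outer loop
   vertex 0.8 1.6 0.2
   vertex 1.8 0.2 0.8
   vertex 1.6 1.0 1.6
  endloop
 endfacet
 facet normal 0.971 -0.221 0.088
  outer loop
   vertex 4.2 1.2 3.2
   vertex 4.6 3.6 4.8
   vertex 3.8 0.0 4.6
  endloop
 endfacet
 facet normal 0.652 -0.658 -0.378
  outer loop
   vertex 4.2 1.2 3.2
   vertex 3.8 0.0 4.6
   vertex 1.8 0.2 0.8
  endloop
 endfacet
 facet normal 0.708 -0.500 -0.500
  outer loop
   vertex 4.2 3.0 1.4
   vertex 4.2 1.2 3.2
   vertex 1.8 0.2 0.8
  endloop
 endfacet
 facet normal 0.327 0.015 -0.945
  outer loop
   vertex 4.2 3.0 1.4
   vertex 0.8 1.6 0.2
   vertex 1.8 5.0 0.6
  endloop
 endfacet
 facet normal 0.376 -0.125 -0.918
  outer loop
   vertex 4.2 3.0 1.4
   vertex 1.8 0.2 0.8
   vertex 0.8 1.6 0.2
  endloop
 endfacet
 facet normal 0.666 0.717 -0.205
  outer loop
   vertex 4.2 3.0 1.4
   vertex 1.8 5.0 0.6
   vertex 4.6 3.6 4.8
  endloop
 endfacet
 facet normal 0.990 -0.099 -0.099
  outer loop
   vertex 4.2 3.0 1.4
   vertex 4.6 3.6 4.8
   vertex 4.2 1.2 3.2
  endloop
 endfacet
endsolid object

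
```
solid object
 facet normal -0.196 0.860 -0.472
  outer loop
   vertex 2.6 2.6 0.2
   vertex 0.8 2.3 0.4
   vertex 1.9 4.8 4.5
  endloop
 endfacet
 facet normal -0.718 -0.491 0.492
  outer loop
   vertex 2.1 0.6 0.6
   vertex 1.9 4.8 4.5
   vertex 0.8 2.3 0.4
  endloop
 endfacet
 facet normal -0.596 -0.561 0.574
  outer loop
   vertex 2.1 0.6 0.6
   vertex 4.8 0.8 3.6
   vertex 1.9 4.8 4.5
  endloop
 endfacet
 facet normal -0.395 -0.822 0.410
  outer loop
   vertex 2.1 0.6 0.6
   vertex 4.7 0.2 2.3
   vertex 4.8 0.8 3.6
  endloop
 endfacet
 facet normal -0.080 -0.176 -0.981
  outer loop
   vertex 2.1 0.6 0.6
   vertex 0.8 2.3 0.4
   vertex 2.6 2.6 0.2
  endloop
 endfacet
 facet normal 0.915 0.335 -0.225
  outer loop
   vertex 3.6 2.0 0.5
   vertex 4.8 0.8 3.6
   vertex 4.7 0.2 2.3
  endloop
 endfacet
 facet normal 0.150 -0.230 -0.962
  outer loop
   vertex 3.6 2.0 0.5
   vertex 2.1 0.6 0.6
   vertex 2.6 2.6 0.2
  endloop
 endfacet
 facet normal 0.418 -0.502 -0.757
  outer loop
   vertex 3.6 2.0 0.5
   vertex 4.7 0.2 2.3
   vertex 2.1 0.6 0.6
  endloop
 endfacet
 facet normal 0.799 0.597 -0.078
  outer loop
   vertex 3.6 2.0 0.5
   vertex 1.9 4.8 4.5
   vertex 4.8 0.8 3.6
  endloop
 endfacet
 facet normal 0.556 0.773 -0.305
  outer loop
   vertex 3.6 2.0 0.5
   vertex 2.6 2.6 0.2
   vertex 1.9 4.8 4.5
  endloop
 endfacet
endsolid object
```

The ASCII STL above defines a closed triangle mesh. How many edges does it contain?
15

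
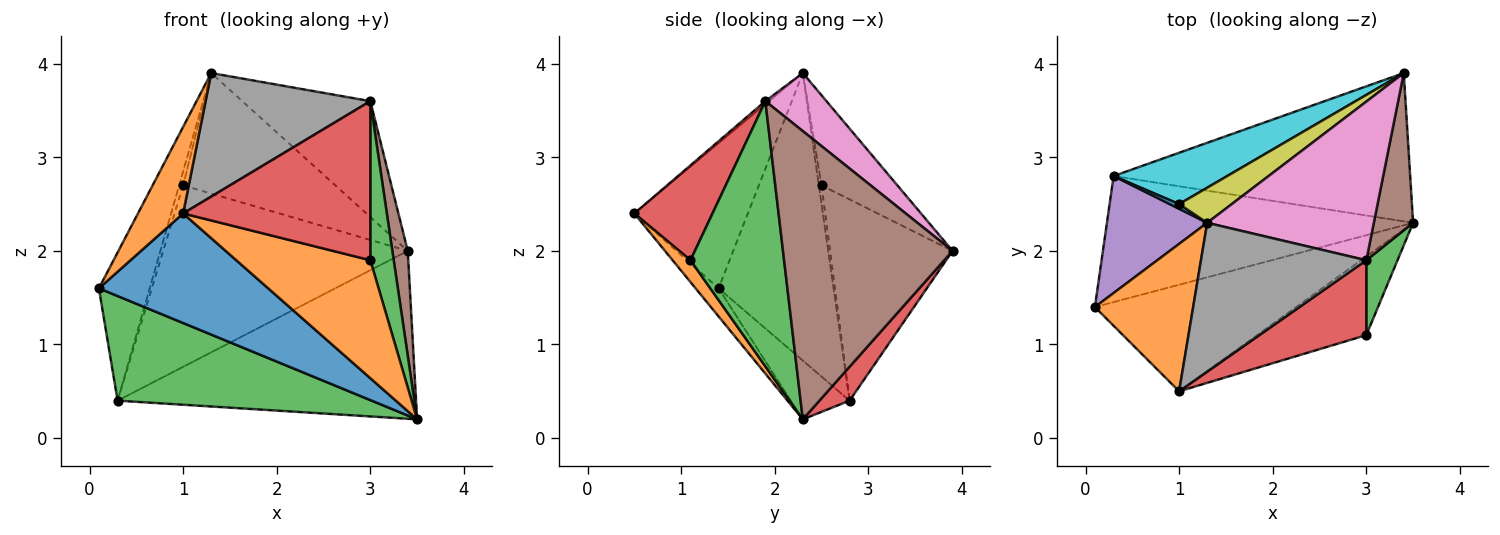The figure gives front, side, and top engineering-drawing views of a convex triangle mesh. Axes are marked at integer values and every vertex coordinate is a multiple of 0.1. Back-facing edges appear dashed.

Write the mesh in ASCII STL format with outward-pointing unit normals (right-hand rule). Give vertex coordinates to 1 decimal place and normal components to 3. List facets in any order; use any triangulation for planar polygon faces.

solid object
 facet normal -0.097 -0.714 -0.694
  outer loop
   vertex 1.0 0.5 2.4
   vertex 0.1 1.4 1.6
   vertex 3.5 2.3 0.2
  endloop
 endfacet
 facet normal -0.786 -0.313 0.533
  outer loop
   vertex 1.3 2.3 3.9
   vertex 0.1 1.4 1.6
   vertex 1.0 0.5 2.4
  endloop
 endfacet
 facet normal -0.146 -0.632 -0.761
  outer loop
   vertex 0.3 2.8 0.4
   vertex 3.5 2.3 0.2
   vertex 0.1 1.4 1.6
  endloop
 endfacet
 facet normal 0.076 0.747 -0.660
  outer loop
   vertex 0.3 2.8 0.4
   vertex 3.4 3.9 2.0
   vertex 3.5 2.3 0.2
  endloop
 endfacet
 facet normal -0.871 0.385 0.304
  outer loop
   vertex 0.3 2.8 0.4
   vertex 0.1 1.4 1.6
   vertex 1.3 2.3 3.9
  endloop
 endfacet
 facet normal 0.987 -0.090 0.135
  outer loop
   vertex 3.0 1.9 3.6
   vertex 3.5 2.3 0.2
   vertex 3.4 3.9 2.0
  endloop
 endfacet
 facet normal 0.271 0.568 0.777
  outer loop
   vertex 3.0 1.9 3.6
   vertex 3.4 3.9 2.0
   vertex 1.3 2.3 3.9
  endloop
 endfacet
 facet normal -0.015 -0.639 0.769
  outer loop
   vertex 3.0 1.9 3.6
   vertex 1.3 2.3 3.9
   vertex 1.0 0.5 2.4
  endloop
 endfacet
 facet normal -0.432 0.866 0.252
  outer loop
   vertex 1.0 2.5 2.7
   vertex 1.3 2.3 3.9
   vertex 3.4 3.9 2.0
  endloop
 endfacet
 facet normal -0.434 0.867 0.245
  outer loop
   vertex 1.0 2.5 2.7
   vertex 3.4 3.9 2.0
   vertex 0.3 2.8 0.4
  endloop
 endfacet
 facet normal -0.535 0.802 0.267
  outer loop
   vertex 1.0 2.5 2.7
   vertex 0.3 2.8 0.4
   vertex 1.3 2.3 3.9
  endloop
 endfacet
 facet normal 0.110 -0.827 -0.551
  outer loop
   vertex 3.0 1.1 1.9
   vertex 1.0 0.5 2.4
   vertex 3.5 2.3 0.2
  endloop
 endfacet
 facet normal 0.964 -0.241 0.113
  outer loop
   vertex 3.0 1.1 1.9
   vertex 3.5 2.3 0.2
   vertex 3.0 1.9 3.6
  endloop
 endfacet
 facet normal 0.353 -0.846 0.398
  outer loop
   vertex 3.0 1.1 1.9
   vertex 3.0 1.9 3.6
   vertex 1.0 0.5 2.4
  endloop
 endfacet
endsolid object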